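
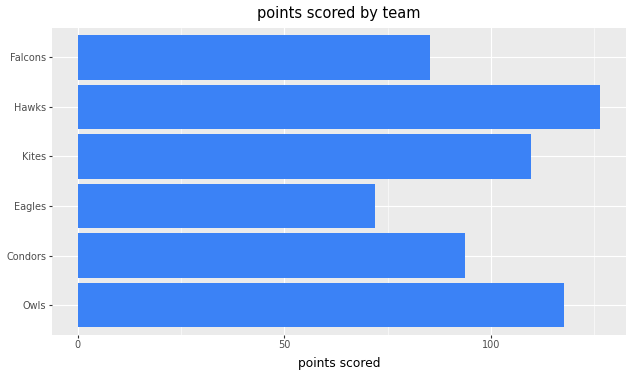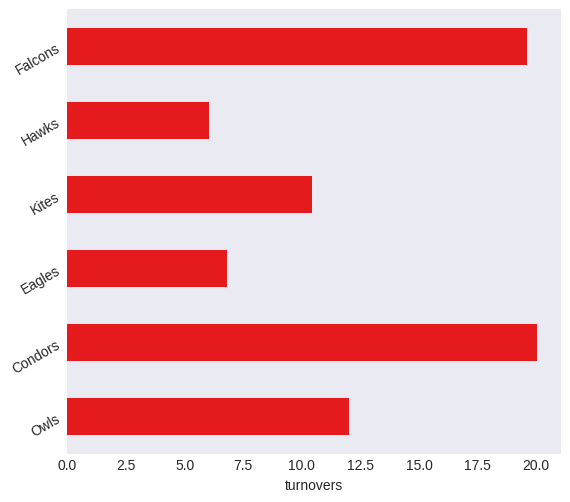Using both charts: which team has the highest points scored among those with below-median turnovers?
Chart 2 median turnovers ≈ 12; below-median teams: Eagles, Kites, Hawks. Among those, Hawks has the highest points scored (≈ 120).

Hawks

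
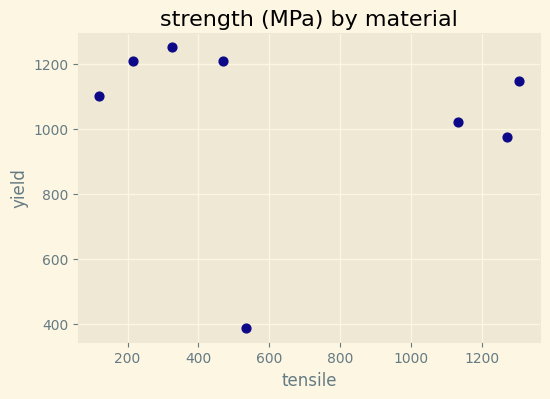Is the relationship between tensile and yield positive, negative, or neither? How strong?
no clear correlation

Points are roughly uncorrelated; weak (|r| ≈ 0.1).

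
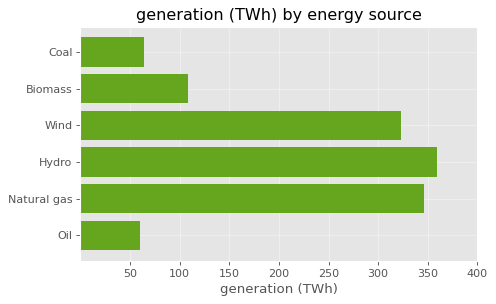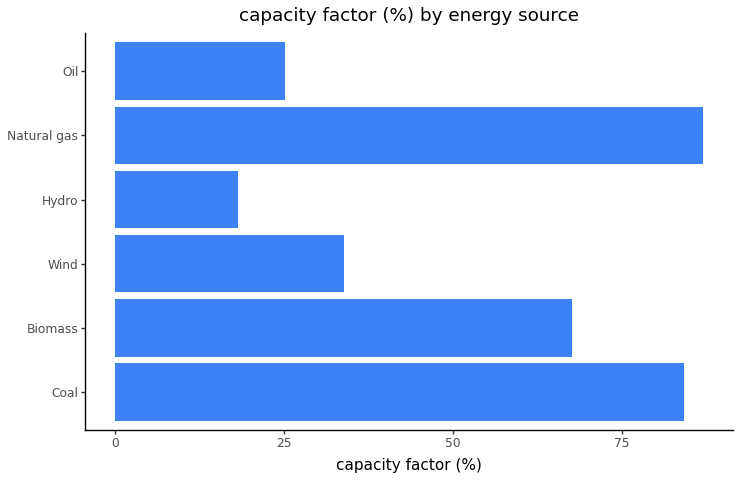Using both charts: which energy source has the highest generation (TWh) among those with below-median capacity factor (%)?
Chart 2 median capacity factor (%) ≈ 50; below-median energy sources: Wind, Hydro, Oil. Among those, Hydro has the highest generation (TWh) (≈ 350).

Hydro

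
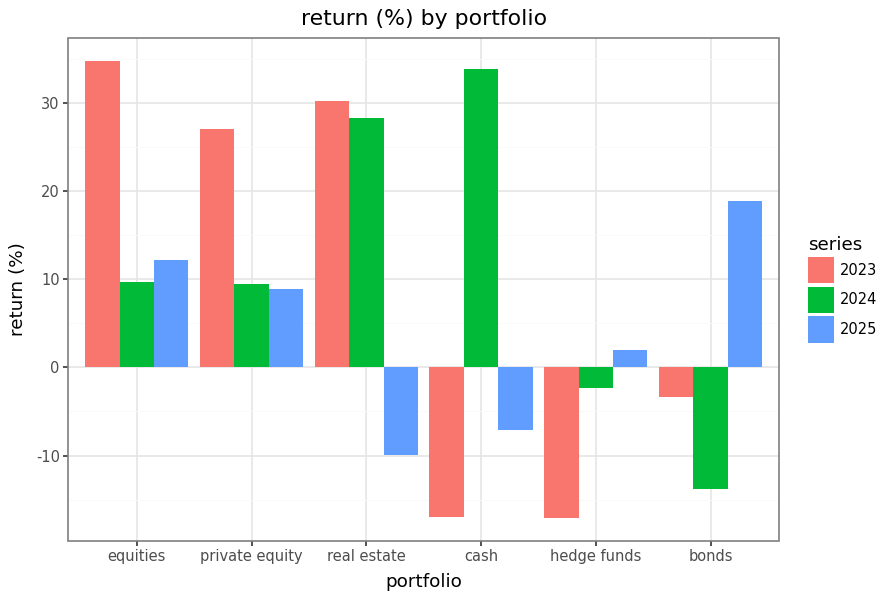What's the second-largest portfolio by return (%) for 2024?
Top 3 for 2024: cash ≈ 35, real estate ≈ 30, equities ≈ 10.

real estate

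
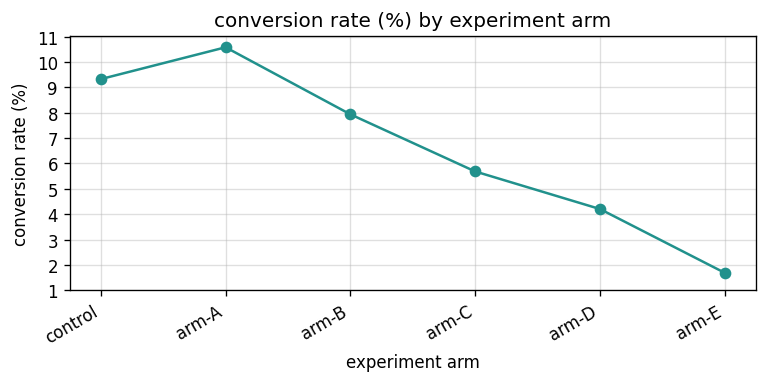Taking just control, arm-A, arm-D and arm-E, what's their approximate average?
≈ 6

(9 + 11 + 4 + 2) / 4 ≈ 6.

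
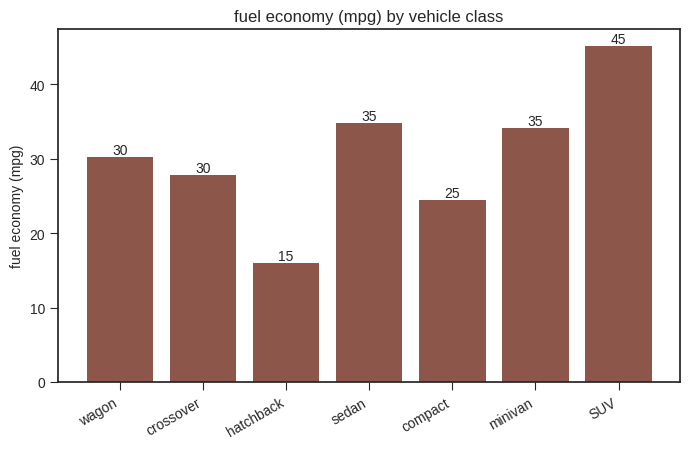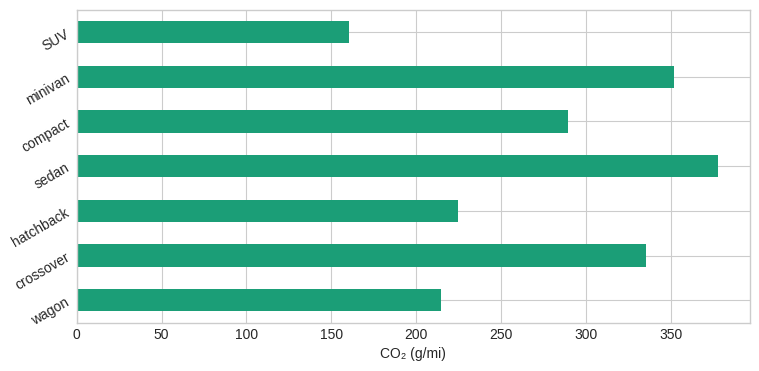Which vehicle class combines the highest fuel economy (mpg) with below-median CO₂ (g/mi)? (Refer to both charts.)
Chart 2 median CO₂ (g/mi) ≈ 300; below-median vehicle classes: wagon, hatchback, SUV. Among those, SUV has the highest fuel economy (mpg) (≈ 45).

SUV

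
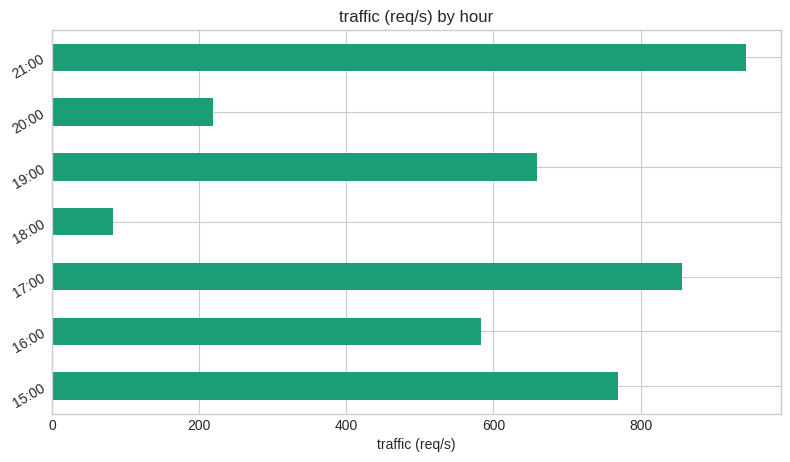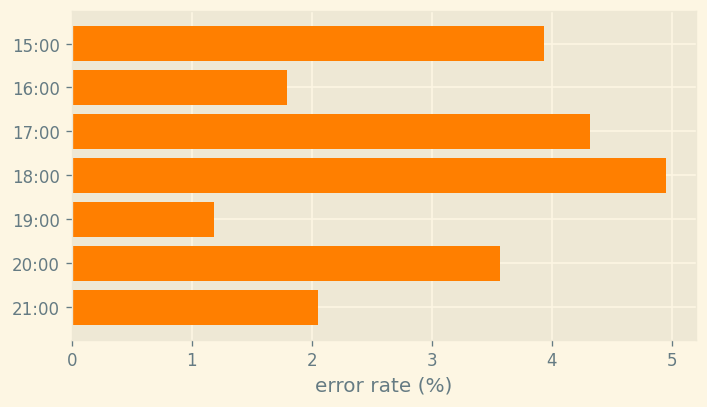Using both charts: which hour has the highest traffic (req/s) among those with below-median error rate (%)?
Chart 2 median error rate (%) ≈ 3.5; below-median hours: 16:00, 19:00, 21:00. Among those, 21:00 has the highest traffic (req/s) (≈ 900).

21:00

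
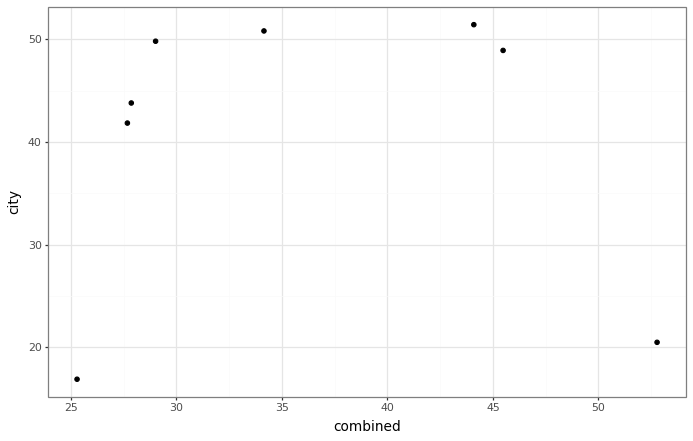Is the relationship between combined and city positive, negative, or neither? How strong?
Points are roughly uncorrelated; weak (|r| ≈ 0.0).

no clear correlation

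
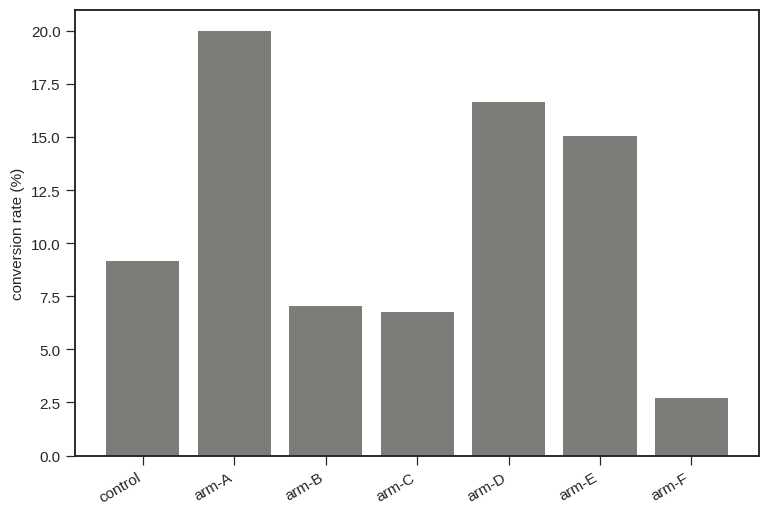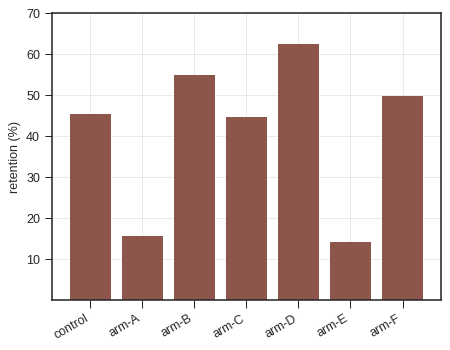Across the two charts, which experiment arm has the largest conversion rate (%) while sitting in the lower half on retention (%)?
arm-A

Chart 2 median retention (%) ≈ 50; below-median experiment arms: arm-A, arm-C, arm-E. Among those, arm-A has the highest conversion rate (%) (≈ 20).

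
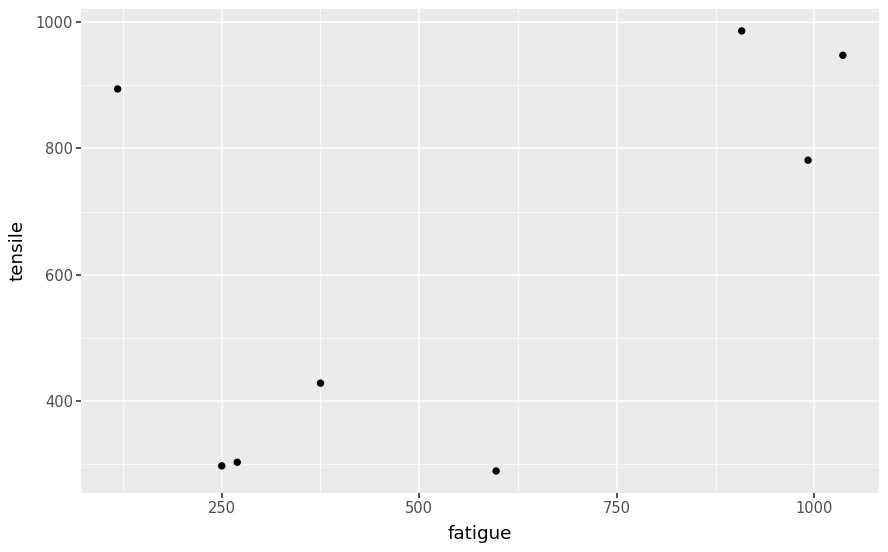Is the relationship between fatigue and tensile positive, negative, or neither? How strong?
Points are positively correlated; moderate (|r| ≈ 0.6).

positive, moderate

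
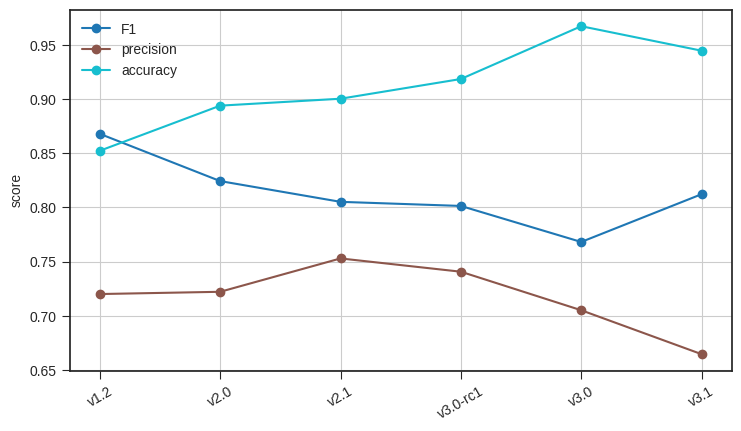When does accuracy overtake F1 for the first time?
v1.2: accuracy ≈ 0.85 vs F1 ≈ 0.85 (not yet); v2.0: accuracy ≈ 0.90 vs F1 ≈ 0.80 (first crossover).

v2.0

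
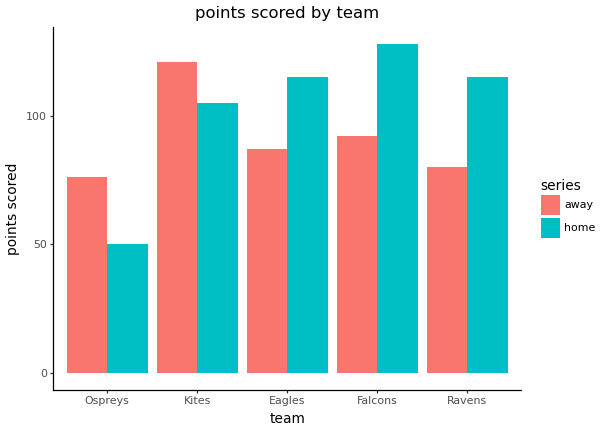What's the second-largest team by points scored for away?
Top 3 for away: Kites ≈ 120, Falcons ≈ 100, Eagles ≈ 80.

Falcons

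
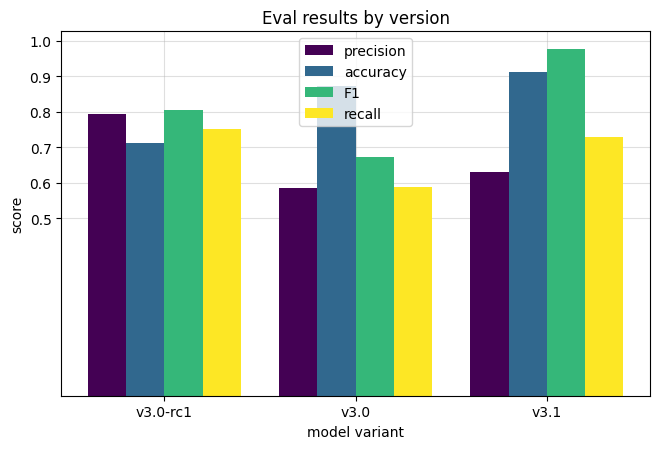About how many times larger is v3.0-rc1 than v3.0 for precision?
≈ 1.33×

v3.0-rc1 ≈ 0.8, v3.0 ≈ 0.6; 0.8/0.6 ≈ 1.33.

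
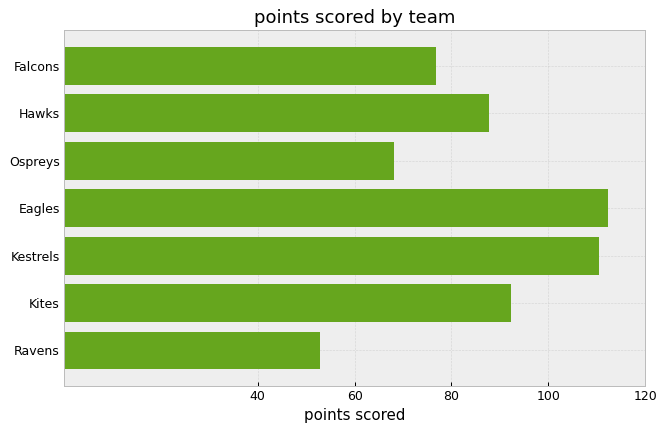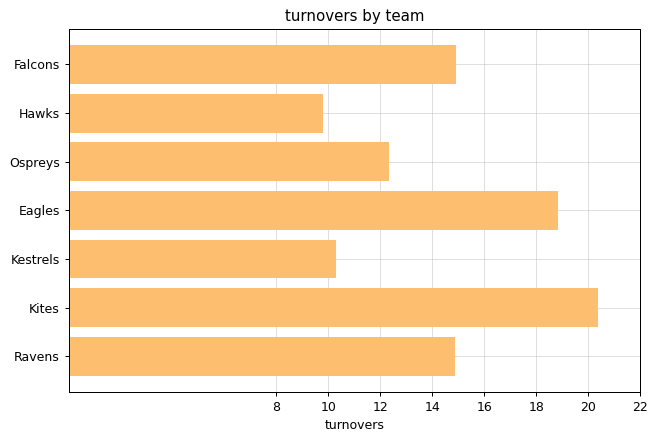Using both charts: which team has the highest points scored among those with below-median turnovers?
Kestrels

Chart 2 median turnovers ≈ 14; below-median teams: Hawks, Ospreys, Kestrels. Among those, Kestrels has the highest points scored (≈ 120).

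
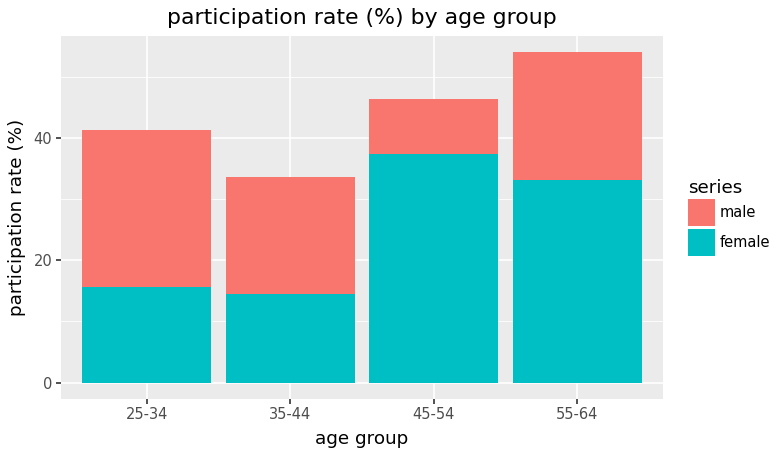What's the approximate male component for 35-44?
≈ 20

male top ≈ 35, bottom ≈ 15; segment ≈ 20.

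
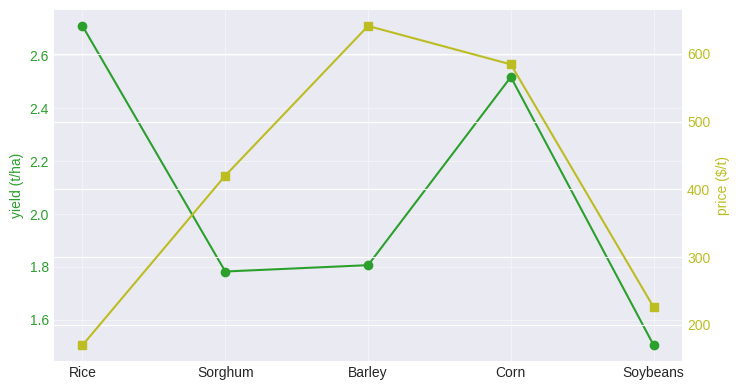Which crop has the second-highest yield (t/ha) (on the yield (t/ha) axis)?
Top 3 (on the yield (t/ha) axis): Rice ≈ 2.8, Corn ≈ 2.6, Barley ≈ 1.8.

Corn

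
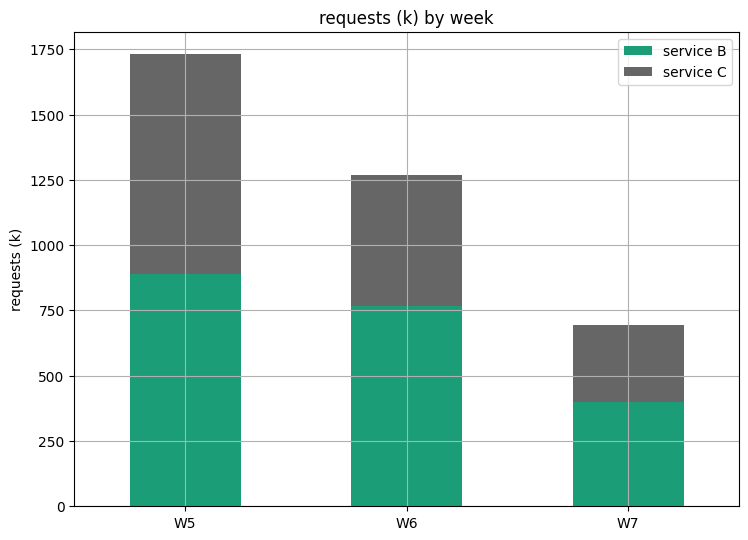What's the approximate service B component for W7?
service B top ≈ 400, bottom ≈ 0; segment ≈ 400.

≈ 400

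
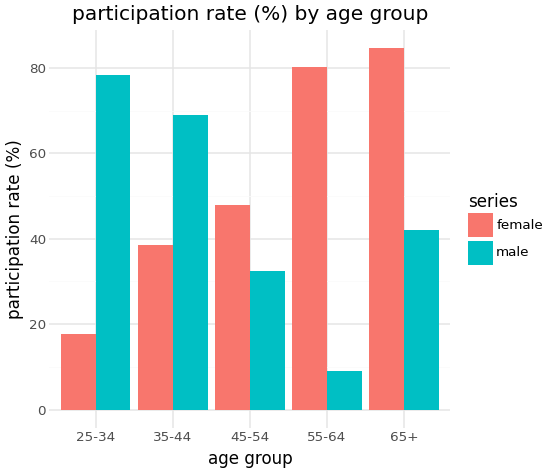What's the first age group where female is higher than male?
45-54

35-44: female ≈ 40 vs male ≈ 70 (not yet); 45-54: female ≈ 50 vs male ≈ 30 (first crossover).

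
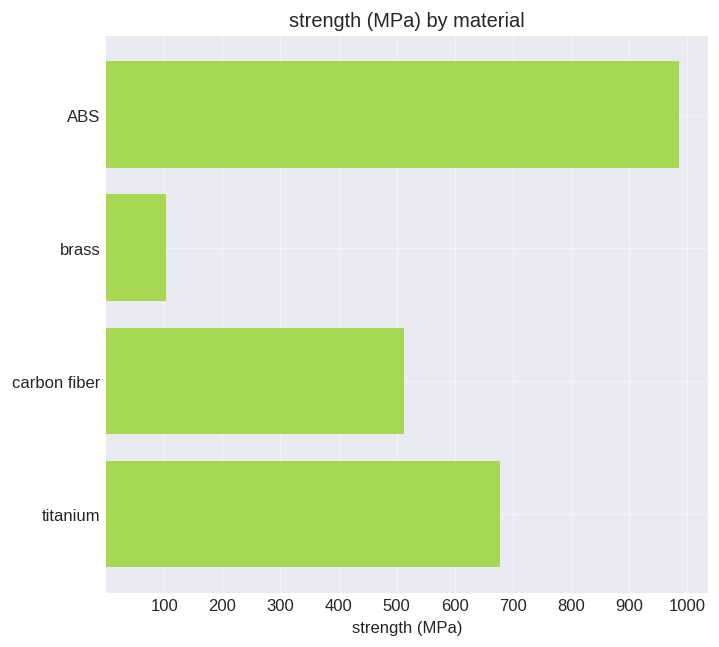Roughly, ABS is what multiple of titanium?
ABS ≈ 1000, titanium ≈ 700; 1000/700 ≈ 1.43.

≈ 1.43×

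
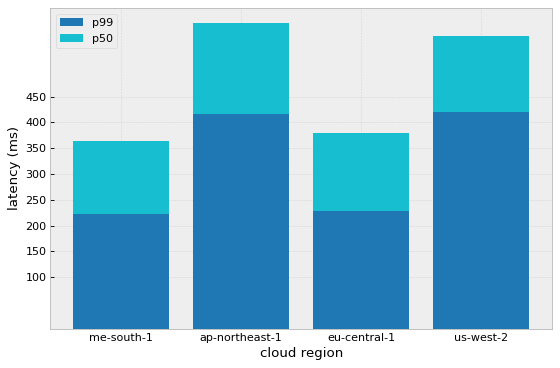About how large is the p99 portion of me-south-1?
p99 top ≈ 200, bottom ≈ 0; segment ≈ 200.

≈ 200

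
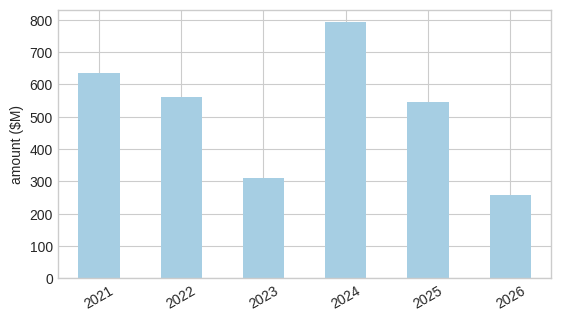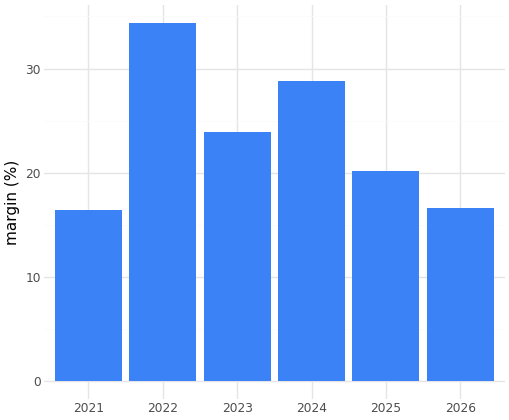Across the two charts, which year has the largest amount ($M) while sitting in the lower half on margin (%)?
2021

Chart 2 median margin (%) ≈ 20; below-median years: 2021, 2025, 2026. Among those, 2021 has the highest amount ($M) (≈ 600).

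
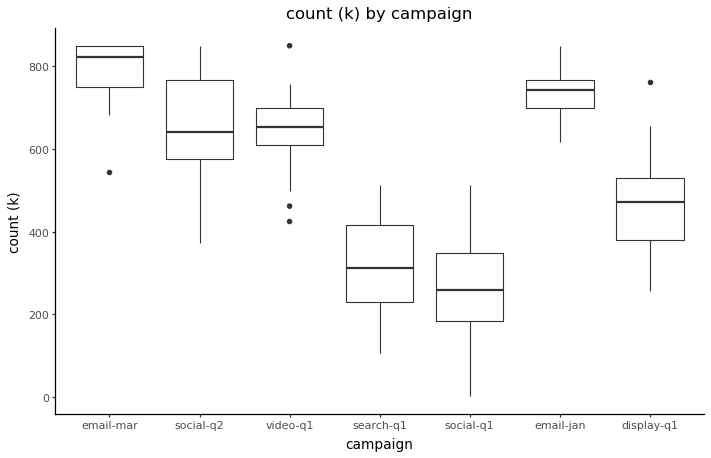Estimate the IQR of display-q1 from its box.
≈ 150

Q3 ≈ 550, Q1 ≈ 400; IQR ≈ 150.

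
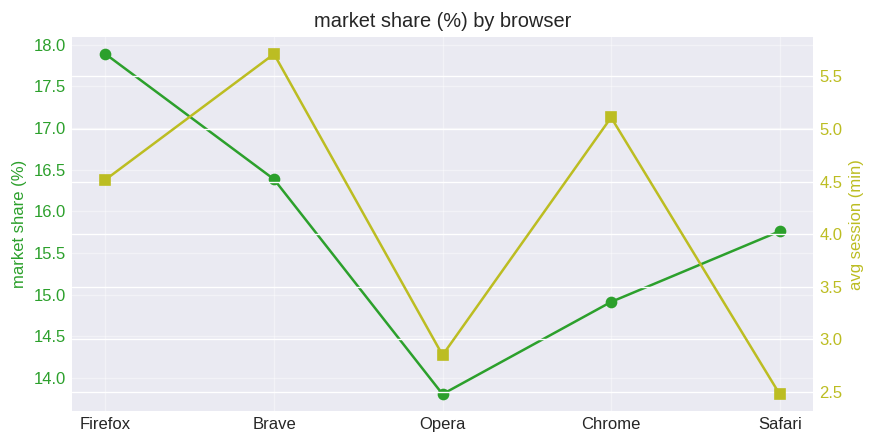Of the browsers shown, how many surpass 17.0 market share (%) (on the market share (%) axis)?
1

Above 17.0: Firefox.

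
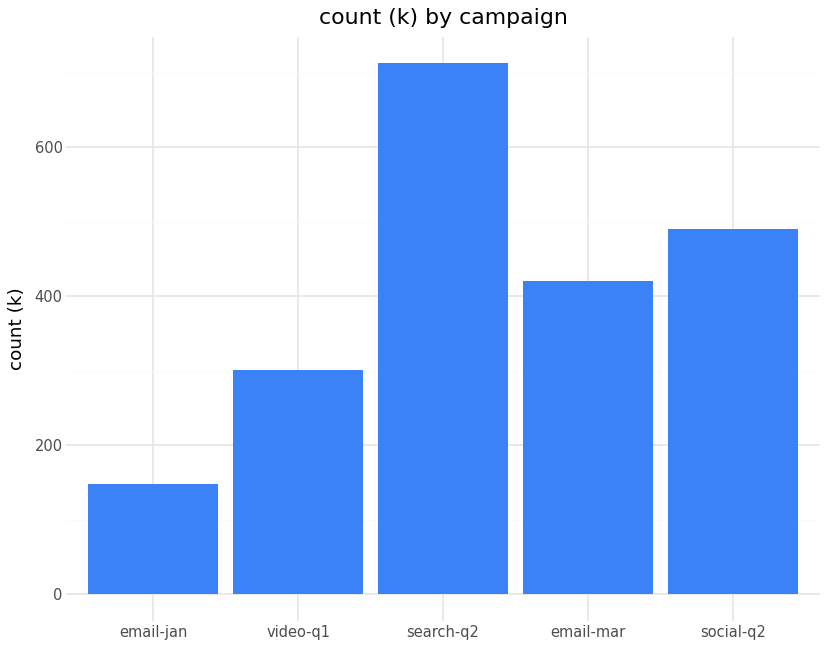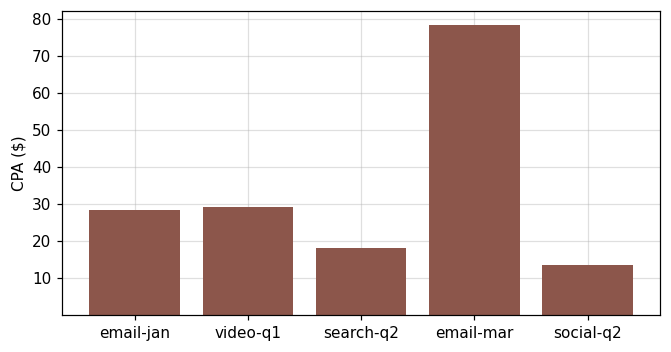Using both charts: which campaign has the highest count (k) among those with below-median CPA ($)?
Chart 2 median CPA ($) ≈ 30; below-median campaigns: search-q2, social-q2. Among those, search-q2 has the highest count (k) (≈ 700).

search-q2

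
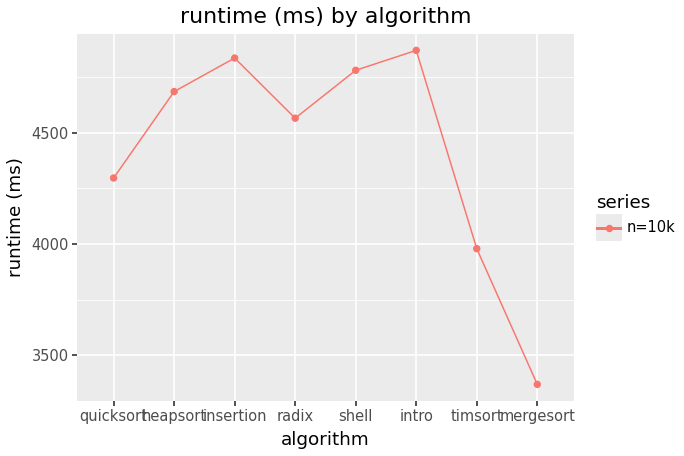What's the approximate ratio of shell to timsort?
≈ 1.2×

shell ≈ 4800, timsort ≈ 4000; 4800/4000 ≈ 1.2.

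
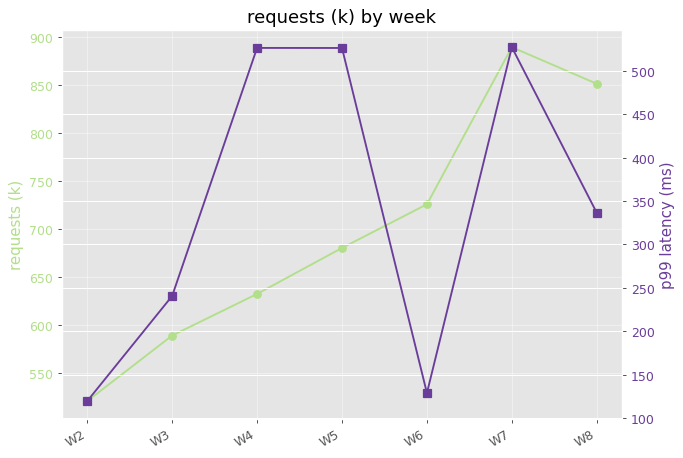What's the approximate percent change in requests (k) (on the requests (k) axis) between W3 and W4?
≈ +8.3%

W3 ≈ 600, W4 ≈ 650; (650 − 600) / 600 ≈ +8.3%.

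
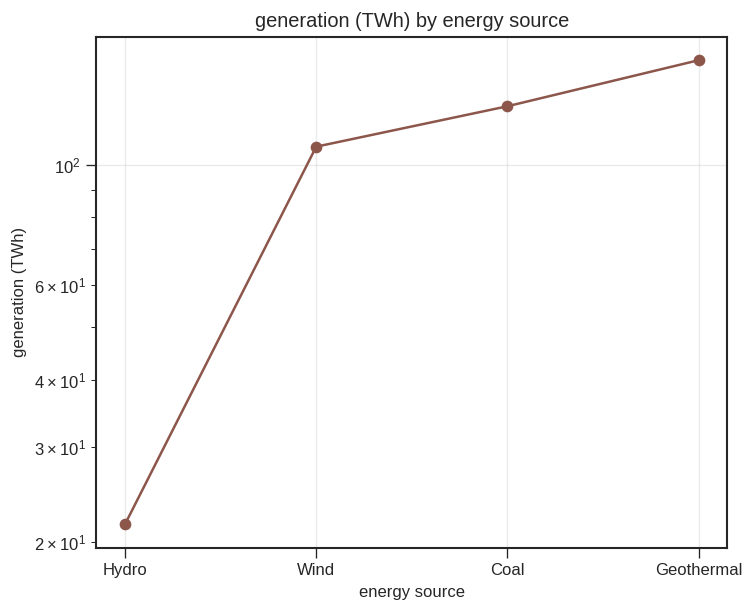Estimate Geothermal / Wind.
≈ 1.6×

Geothermal ≈ 160, Wind ≈ 100; 160/100 ≈ 1.6.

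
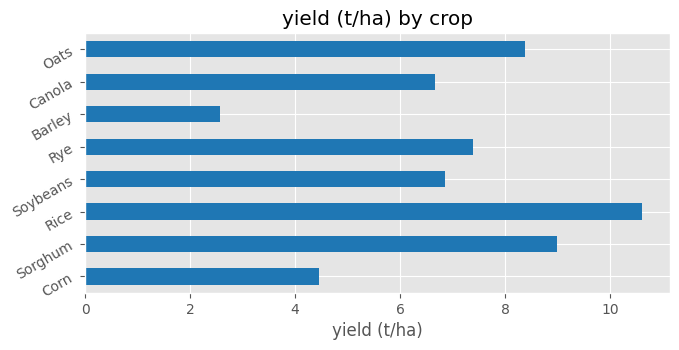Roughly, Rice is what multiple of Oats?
Rice ≈ 11, Oats ≈ 8; 11/8 ≈ 1.38.

≈ 1.38×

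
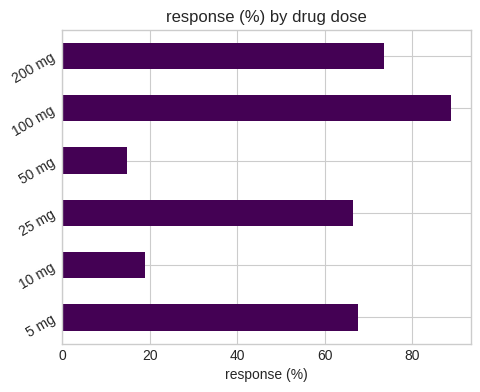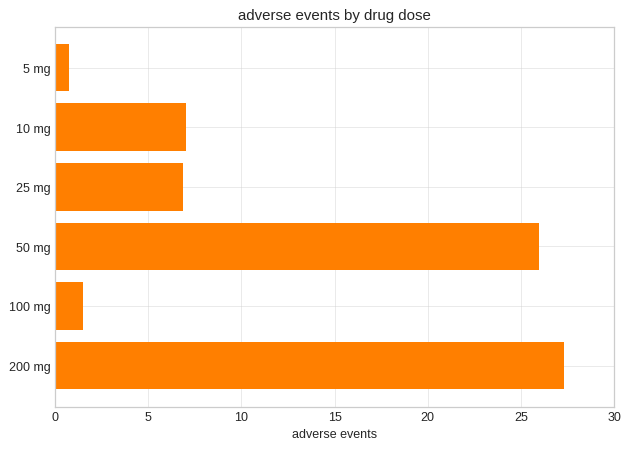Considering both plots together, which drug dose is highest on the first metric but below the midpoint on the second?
Chart 2 median adverse events ≈ 5; below-median drug doses: 5 mg, 25 mg, 100 mg. Among those, 100 mg has the highest response (%) (≈ 90).

100 mg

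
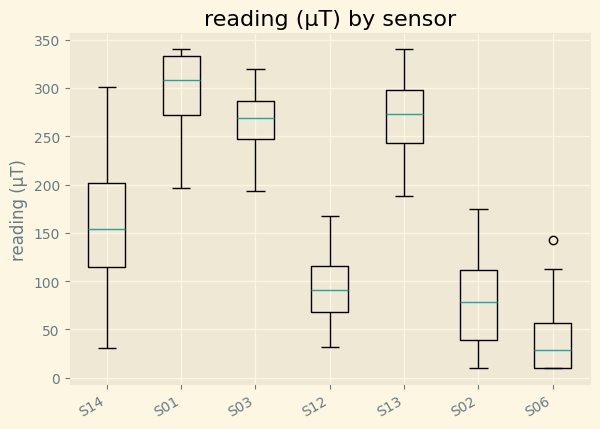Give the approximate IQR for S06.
≈ 50

Q3 ≈ 50, Q1 ≈ 0; IQR ≈ 50.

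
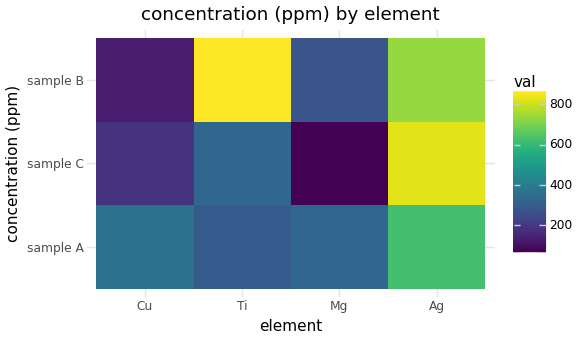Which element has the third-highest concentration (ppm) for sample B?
Mg

Top 4 for sample B: Ti ≈ 900, Ag ≈ 700, Mg ≈ 300, Cu ≈ 100.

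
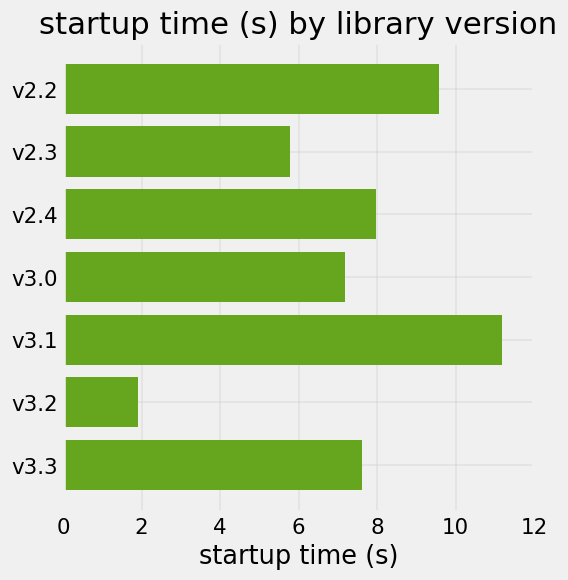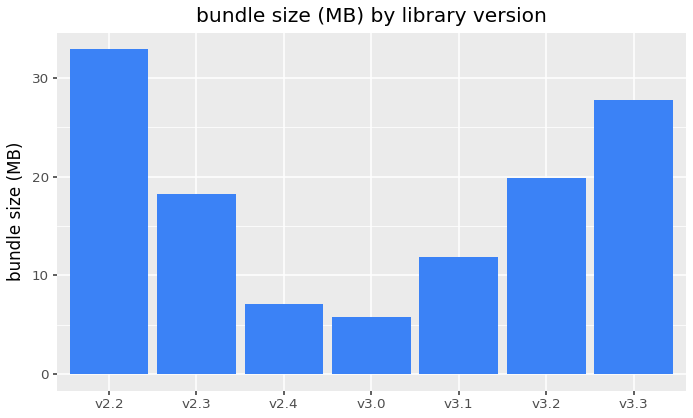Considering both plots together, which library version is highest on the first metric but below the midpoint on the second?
v3.1

Chart 2 median bundle size (MB) ≈ 20; below-median library versions: v2.4, v3.0, v3.1. Among those, v3.1 has the highest startup time (s) (≈ 12).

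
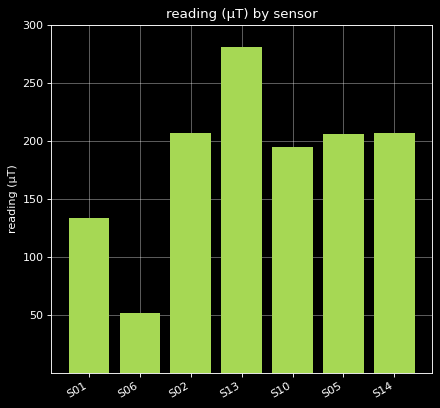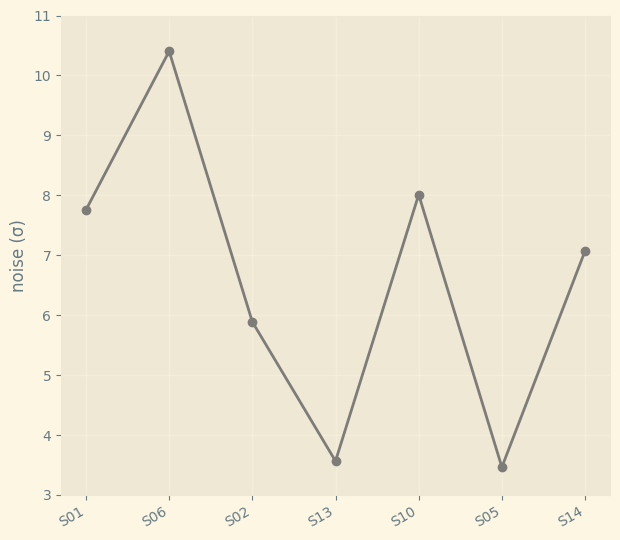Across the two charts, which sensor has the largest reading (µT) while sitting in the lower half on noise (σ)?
Chart 2 median noise (σ) ≈ 7; below-median sensors: S02, S13, S05. Among those, S13 has the highest reading (µT) (≈ 300).

S13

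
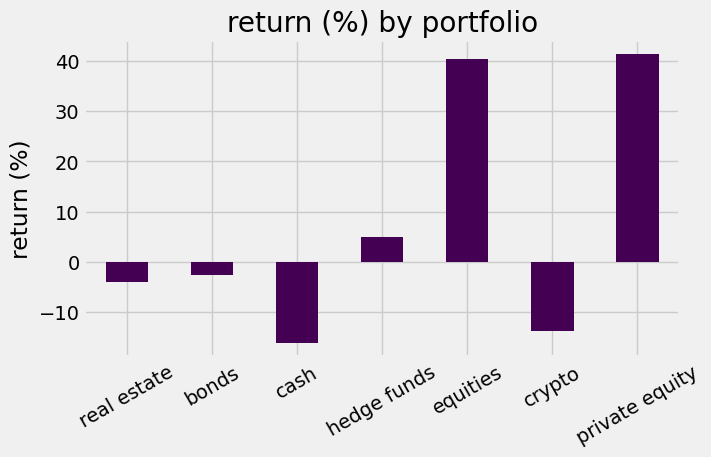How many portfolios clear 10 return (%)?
Above 10: equities, private equity.

2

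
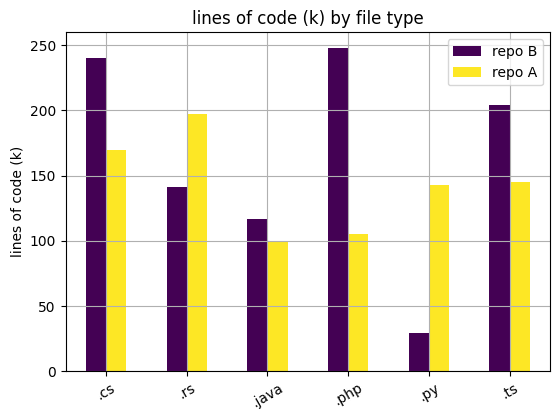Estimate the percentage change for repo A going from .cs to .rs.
.cs ≈ 175, .rs ≈ 200; (200 − 175) / 175 ≈ +14.3%.

≈ +14.3%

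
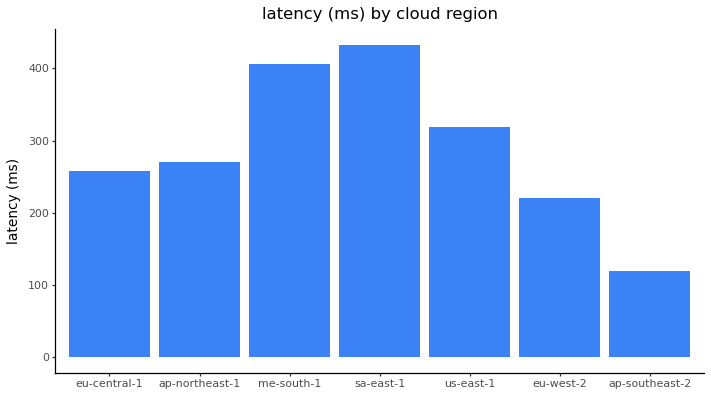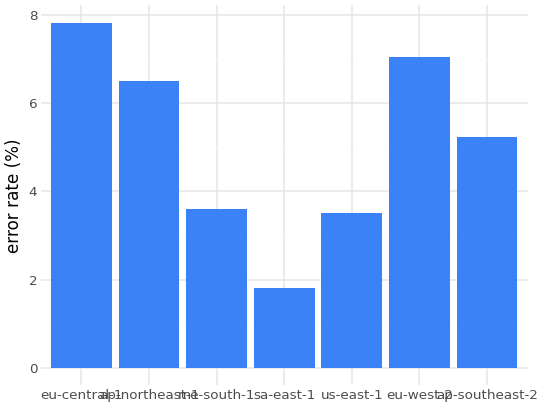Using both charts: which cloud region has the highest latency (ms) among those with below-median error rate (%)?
sa-east-1

Chart 2 median error rate (%) ≈ 5; below-median cloud regions: me-south-1, sa-east-1, us-east-1. Among those, sa-east-1 has the highest latency (ms) (≈ 450).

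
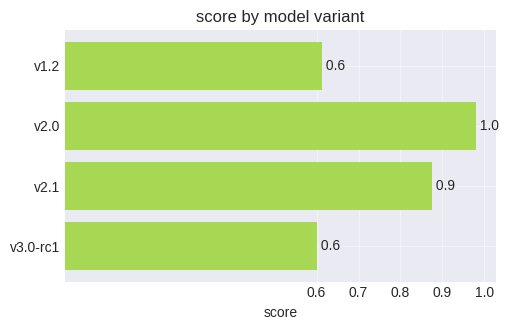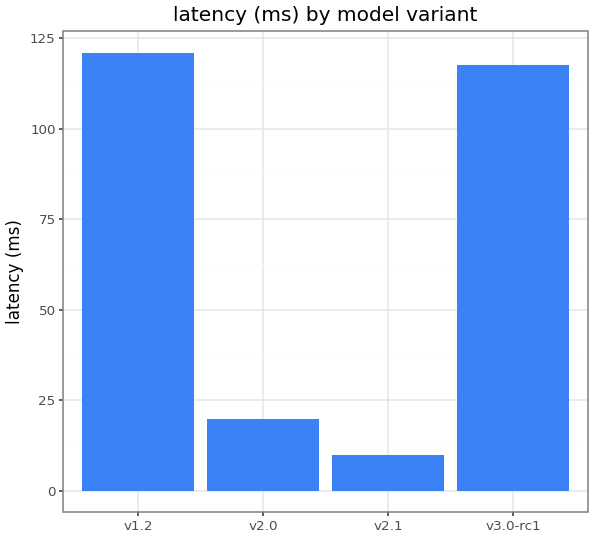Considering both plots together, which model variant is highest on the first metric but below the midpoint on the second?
v2.0

Chart 2 median latency (ms) ≈ 60; below-median model variants: v2.0, v2.1. Among those, v2.0 has the highest score (≈ 1).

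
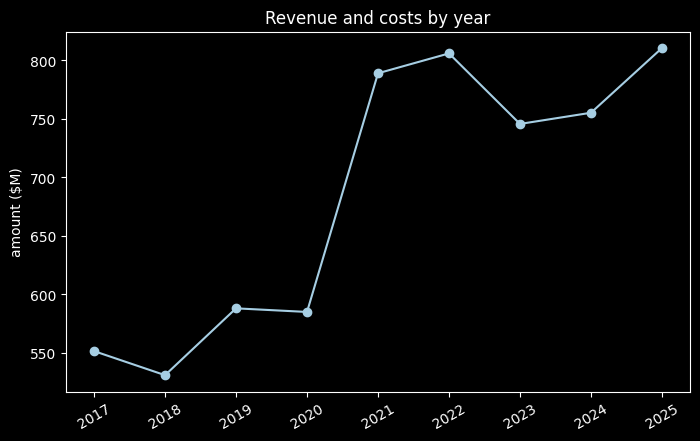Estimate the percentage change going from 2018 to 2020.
2018 ≈ 525, 2020 ≈ 575; (575 − 525) / 525 ≈ +9.5%.

≈ +9.5%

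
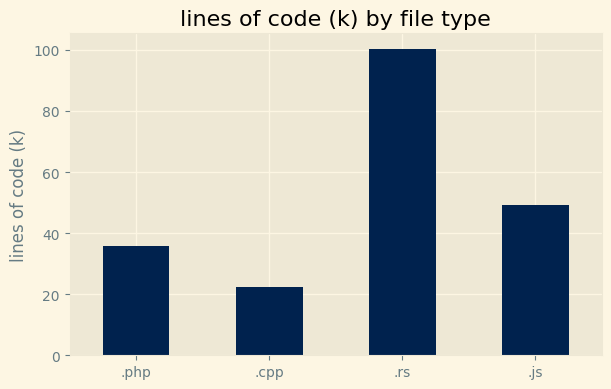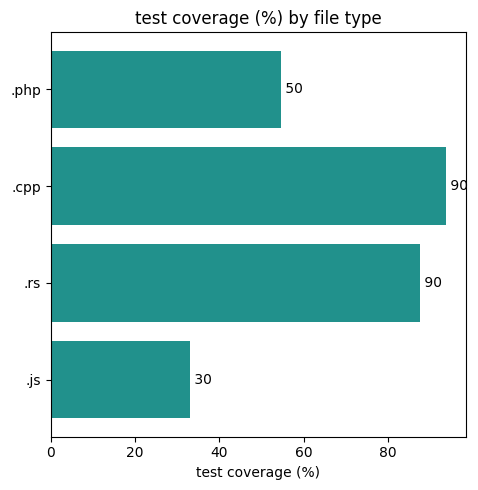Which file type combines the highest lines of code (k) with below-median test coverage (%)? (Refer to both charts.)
.js

Chart 2 median test coverage (%) ≈ 70; below-median file types: .php, .js. Among those, .js has the highest lines of code (k) (≈ 50).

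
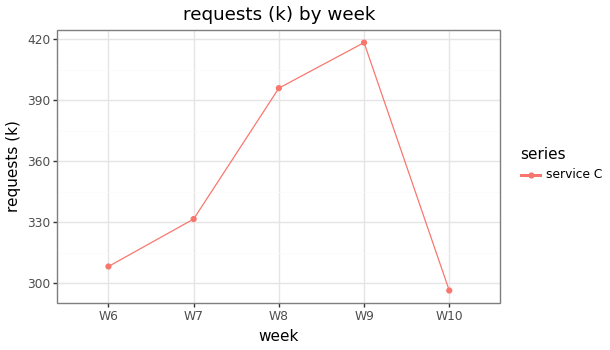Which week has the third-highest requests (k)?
W7

Top 4: W9 ≈ 420, W8 ≈ 400, W7 ≈ 340, W6 ≈ 300.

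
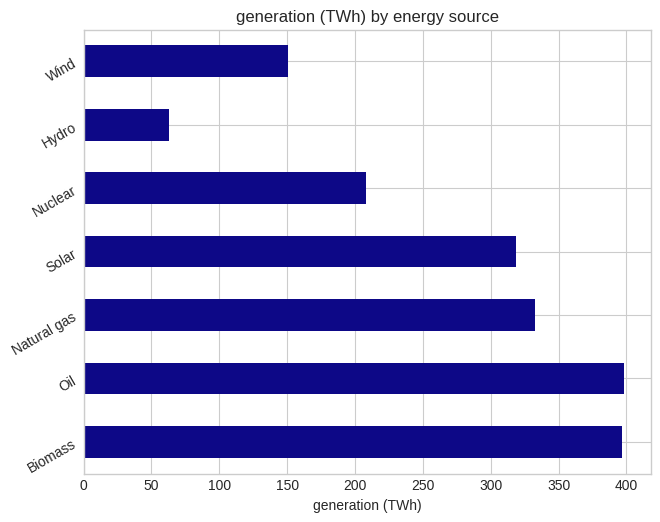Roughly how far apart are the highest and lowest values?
Max Oil ≈ 400, min Hydro ≈ 50; range ≈ 350.

≈ 350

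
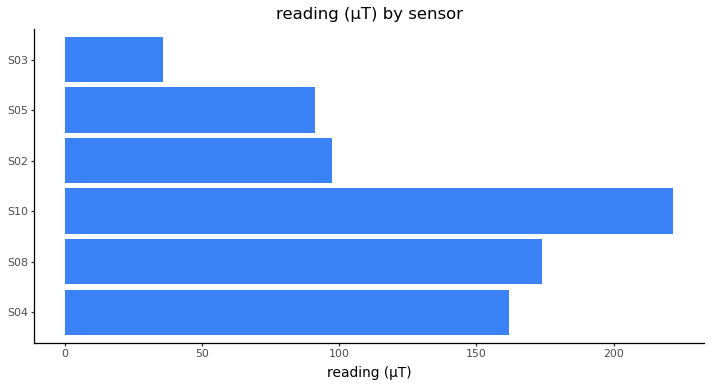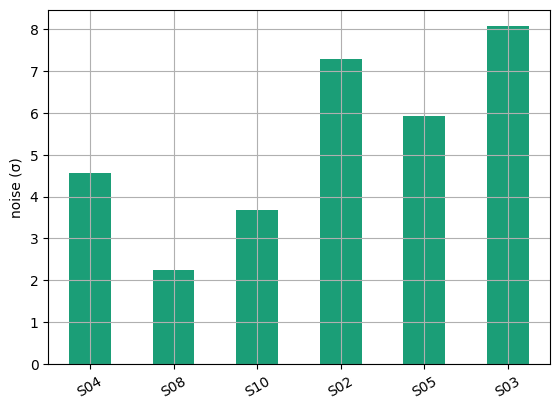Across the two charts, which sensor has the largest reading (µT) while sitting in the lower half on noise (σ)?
Chart 2 median noise (σ) ≈ 5; below-median sensors: S04, S08, S10. Among those, S10 has the highest reading (µT) (≈ 225).

S10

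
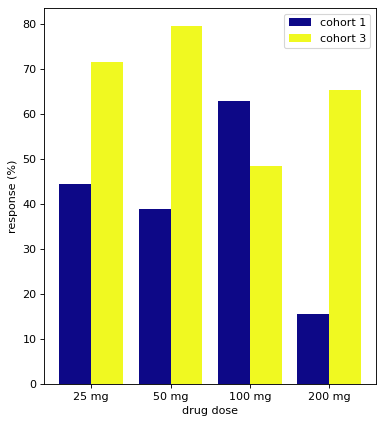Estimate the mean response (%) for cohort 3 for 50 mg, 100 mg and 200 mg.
(80 + 50 + 70) / 3 ≈ 67.

≈ 67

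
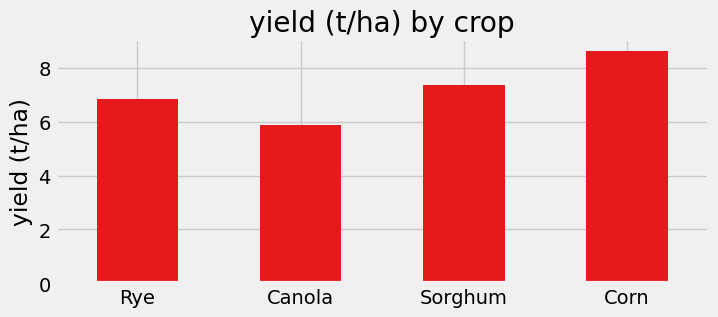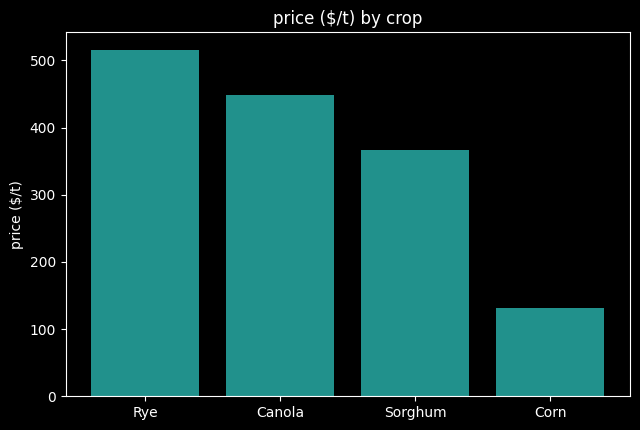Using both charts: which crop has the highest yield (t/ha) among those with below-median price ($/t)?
Chart 2 median price ($/t) ≈ 400; below-median crops: Sorghum, Corn. Among those, Corn has the highest yield (t/ha) (≈ 9).

Corn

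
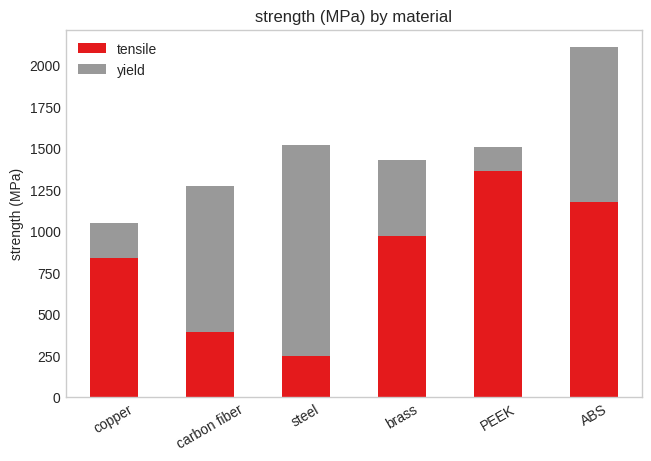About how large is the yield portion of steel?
≈ 1400

yield top ≈ 1600, bottom ≈ 200; segment ≈ 1400.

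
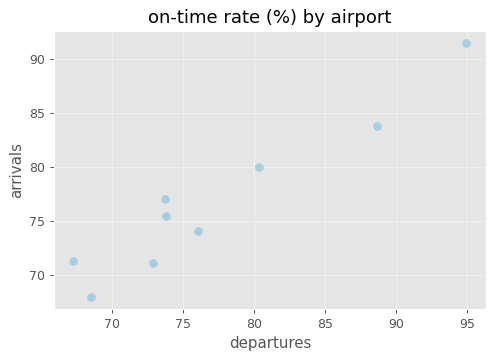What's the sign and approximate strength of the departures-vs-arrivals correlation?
positive, strong

Points are positively correlated; strong (|r| ≈ 1.0).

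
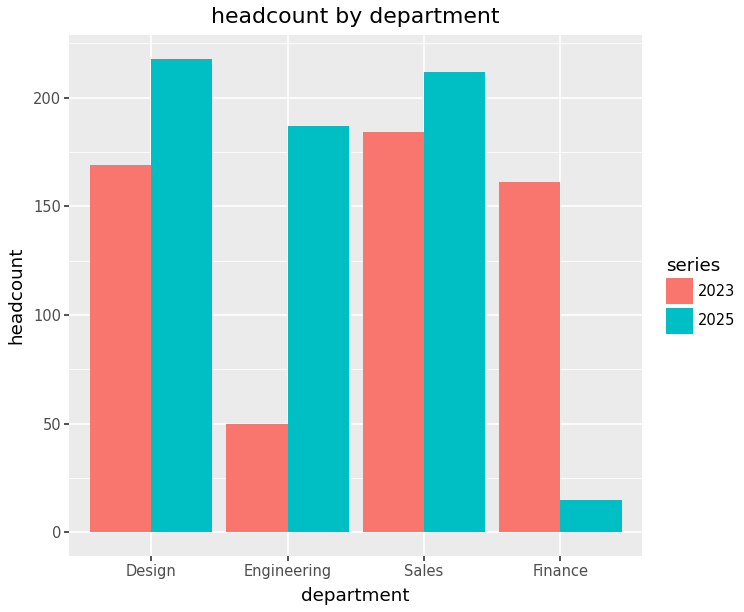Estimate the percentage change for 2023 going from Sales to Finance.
≈ -11.1%

Sales ≈ 180, Finance ≈ 160; (160 − 180) / 180 ≈ -11.1%.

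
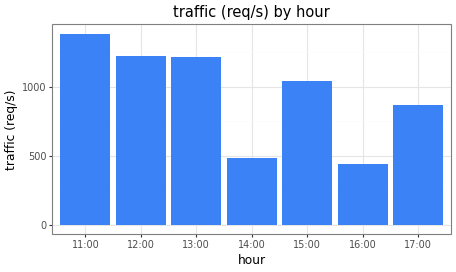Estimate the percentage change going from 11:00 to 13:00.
11:00 ≈ 1400, 13:00 ≈ 1200; (1200 − 1400) / 1400 ≈ -14.3%.

≈ -14.3%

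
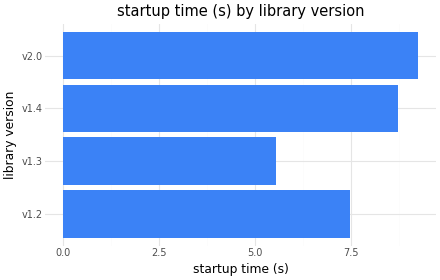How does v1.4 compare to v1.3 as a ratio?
≈ 1.5×

v1.4 ≈ 9, v1.3 ≈ 6; 9/6 ≈ 1.5.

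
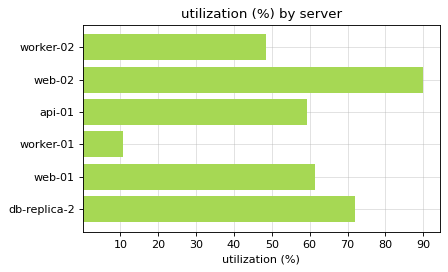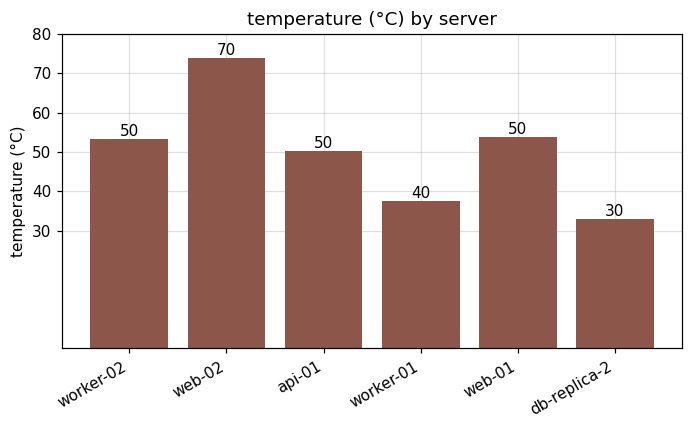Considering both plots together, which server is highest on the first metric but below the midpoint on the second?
Chart 2 median temperature (°C) ≈ 50; below-median servers: api-01, worker-01, db-replica-2. Among those, db-replica-2 has the highest utilization (%) (≈ 70).

db-replica-2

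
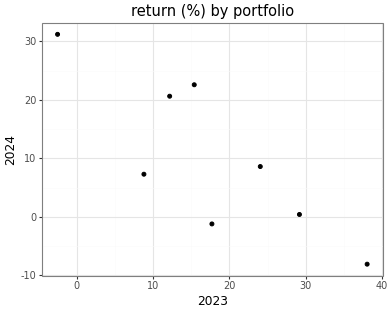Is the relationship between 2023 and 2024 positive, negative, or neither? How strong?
Points are negatively correlated; strong (|r| ≈ 0.8).

negative, strong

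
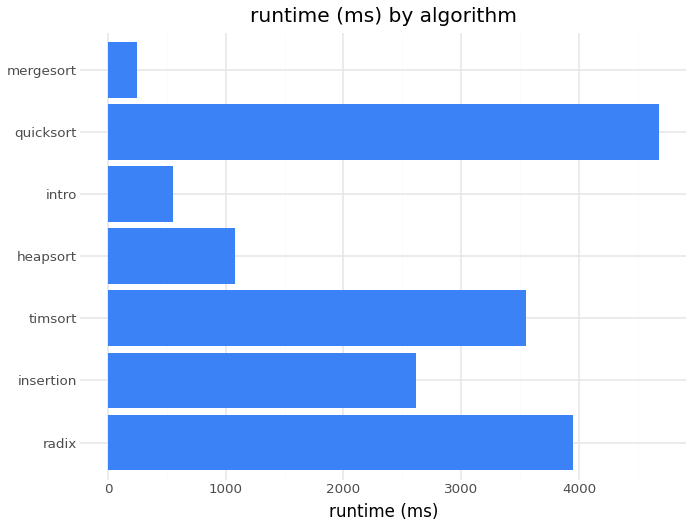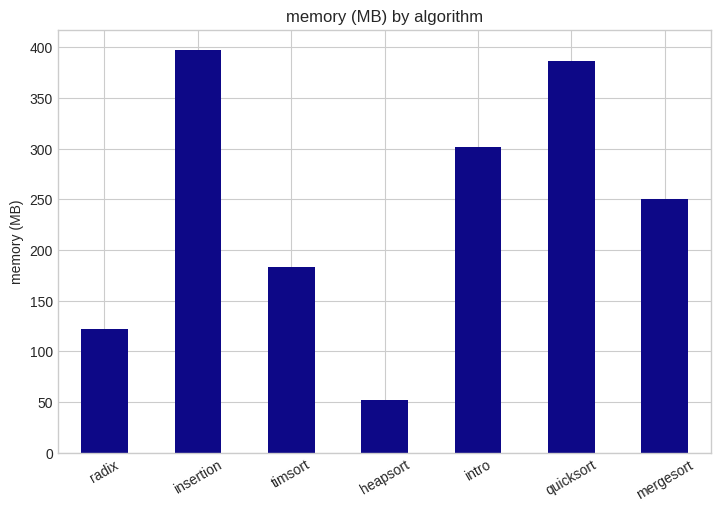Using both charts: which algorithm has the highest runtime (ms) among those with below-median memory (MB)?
radix

Chart 2 median memory (MB) ≈ 250; below-median algorithms: radix, timsort, heapsort. Among those, radix has the highest runtime (ms) (≈ 4000).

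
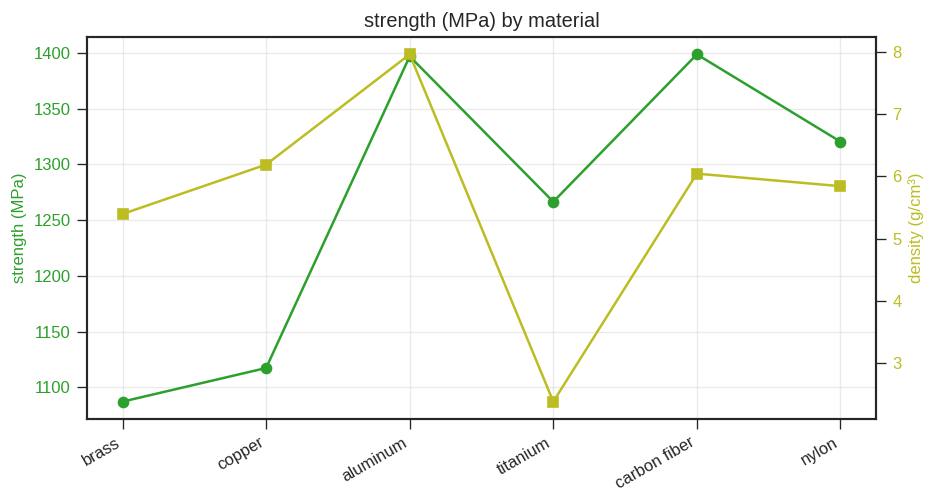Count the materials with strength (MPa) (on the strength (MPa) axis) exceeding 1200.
Above 1200: aluminum, titanium, carbon fiber, nylon.

4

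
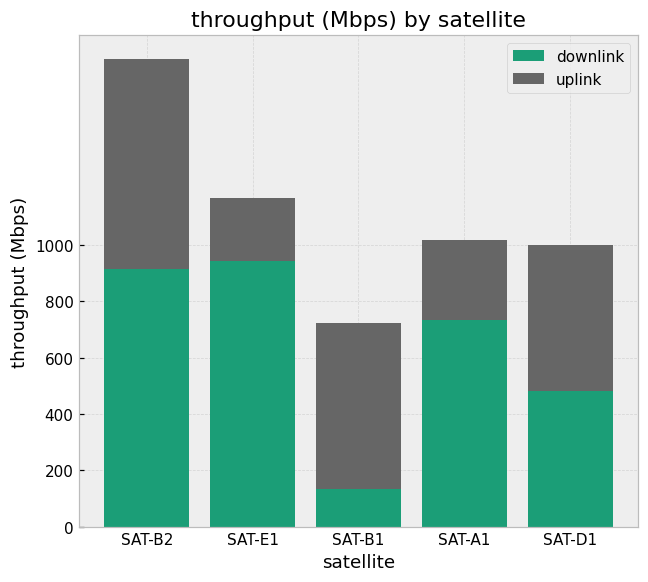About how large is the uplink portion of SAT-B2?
≈ 600

uplink top ≈ 1600, bottom ≈ 1000; segment ≈ 600.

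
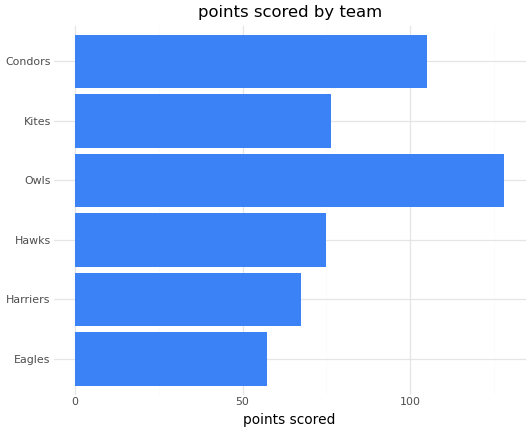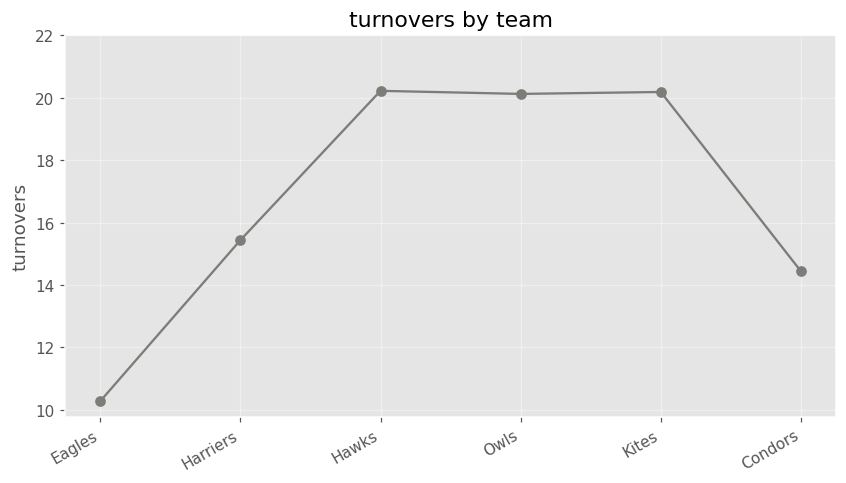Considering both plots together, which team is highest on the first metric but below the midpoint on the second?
Condors

Chart 2 median turnovers ≈ 18; below-median teams: Eagles, Harriers, Condors. Among those, Condors has the highest points scored (≈ 100).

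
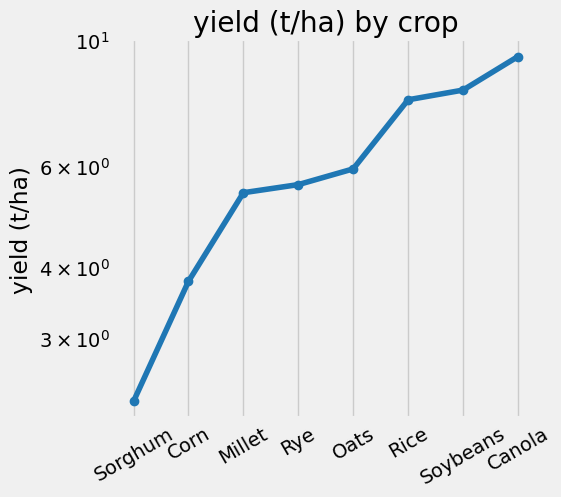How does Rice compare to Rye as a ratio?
≈ 1.33×

Rice ≈ 8, Rye ≈ 6; 8/6 ≈ 1.33.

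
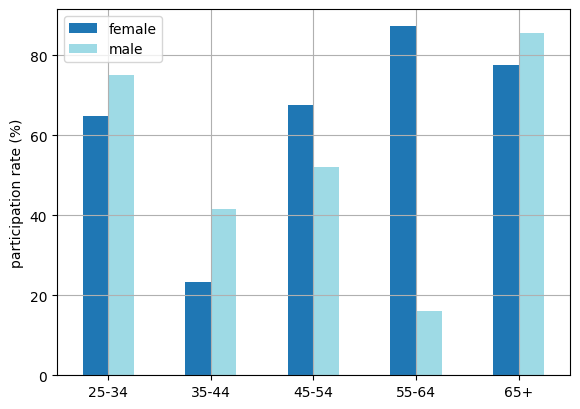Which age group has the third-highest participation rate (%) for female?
Top 4 for female: 55-64 ≈ 90, 65+ ≈ 80, 45-54 ≈ 70, 25-34 ≈ 60.

45-54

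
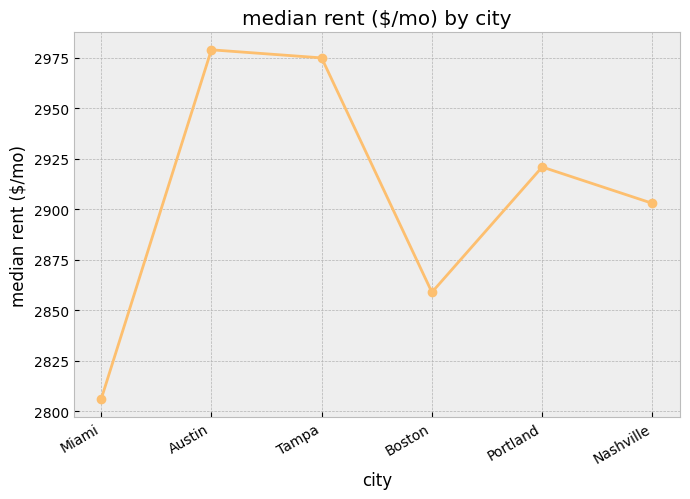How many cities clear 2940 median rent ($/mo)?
2

Above 2940: Austin, Tampa.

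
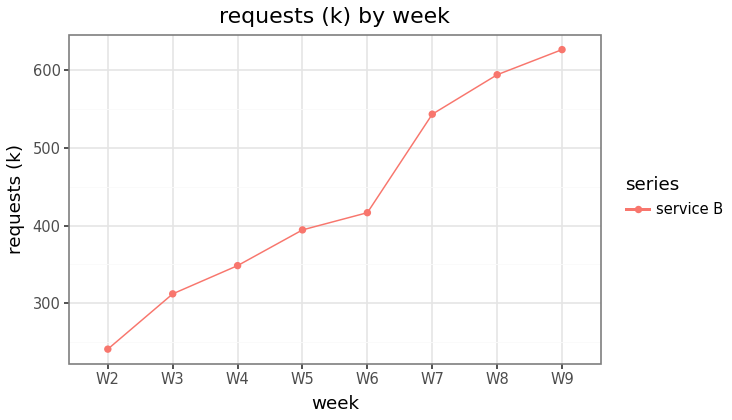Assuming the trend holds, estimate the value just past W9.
Last three: 550, 600, 650 → slope ≈ 50/step → next ≈ 700.

≈ 700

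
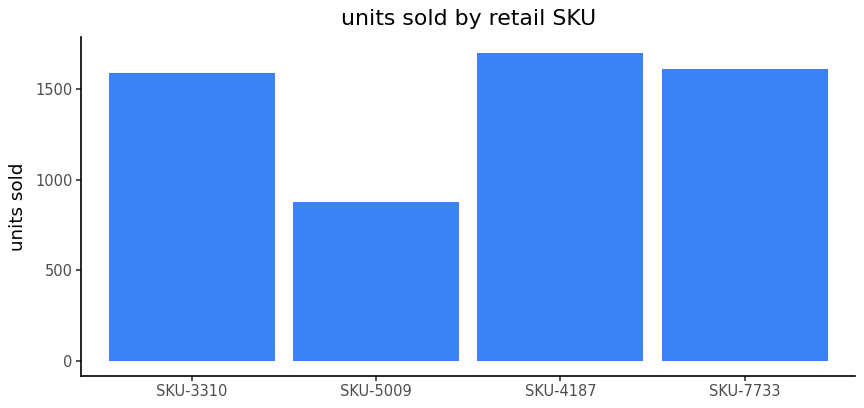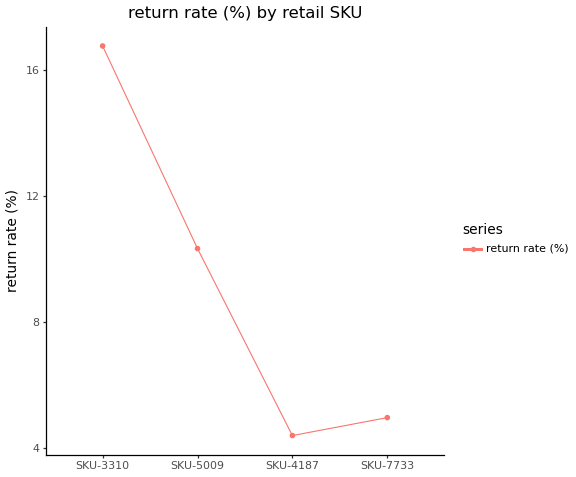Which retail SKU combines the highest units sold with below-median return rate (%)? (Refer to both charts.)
SKU-4187

Chart 2 median return rate (%) ≈ 8; below-median retail SKUs: SKU-4187, SKU-7733. Among those, SKU-4187 has the highest units sold (≈ 1800).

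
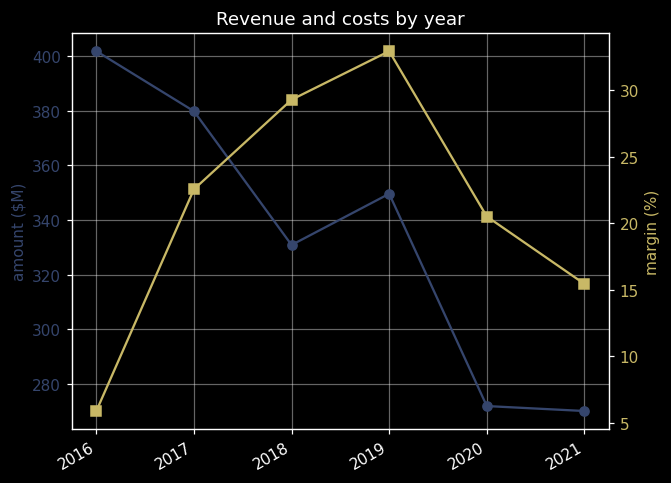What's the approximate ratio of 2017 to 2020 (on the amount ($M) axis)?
2017 ≈ 380, 2020 ≈ 280; 380/280 ≈ 1.36.

≈ 1.36×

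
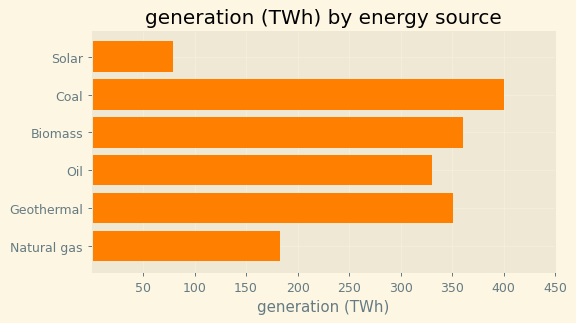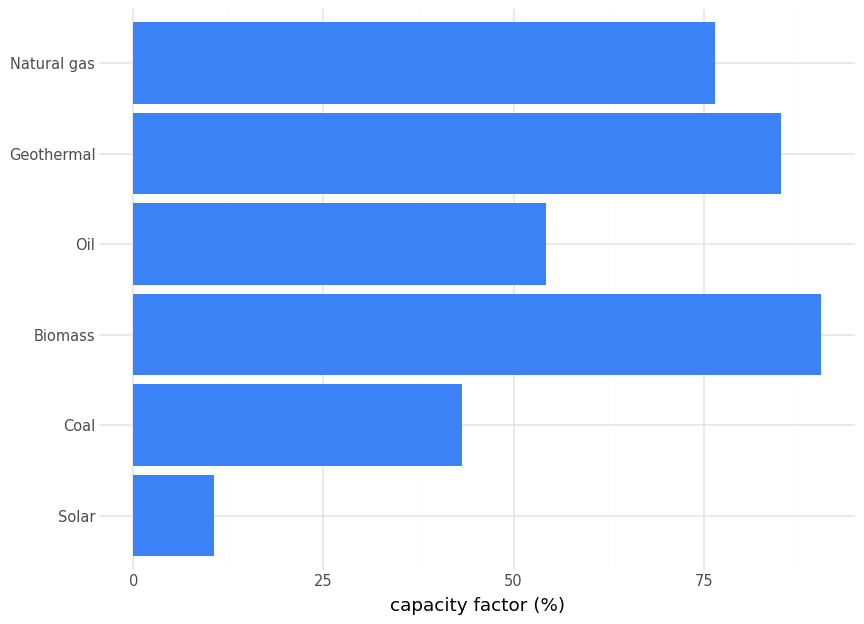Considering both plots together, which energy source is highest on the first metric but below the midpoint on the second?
Chart 2 median capacity factor (%) ≈ 70; below-median energy sources: Solar, Coal, Oil. Among those, Coal has the highest generation (TWh) (≈ 400).

Coal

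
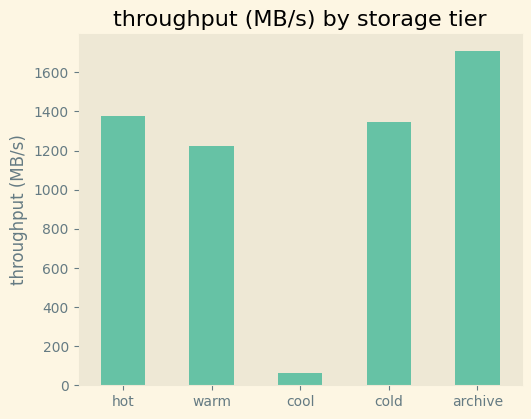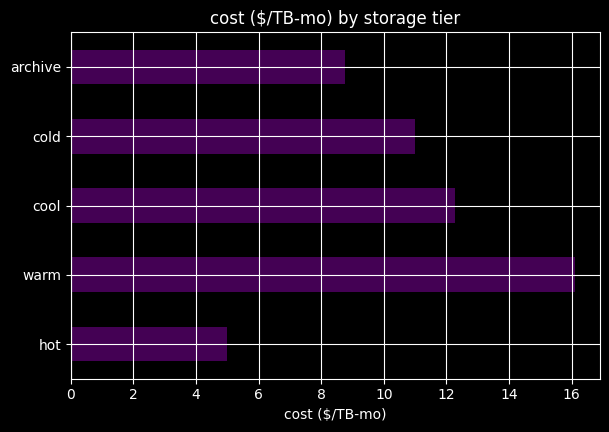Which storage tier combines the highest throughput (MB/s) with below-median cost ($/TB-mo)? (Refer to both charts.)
archive

Chart 2 median cost ($/TB-mo) ≈ 10; below-median storage tiers: hot, archive. Among those, archive has the highest throughput (MB/s) (≈ 1800).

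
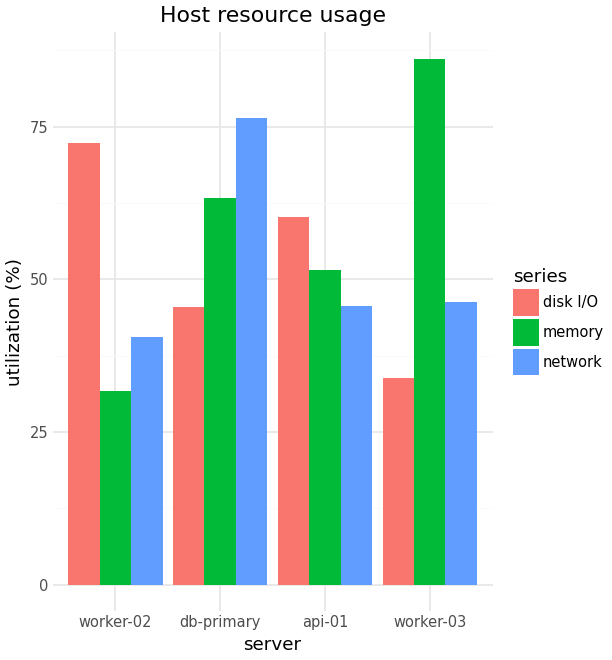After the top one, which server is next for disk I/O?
api-01

Top 3 for disk I/O: worker-02 ≈ 70, api-01 ≈ 60, db-primary ≈ 50.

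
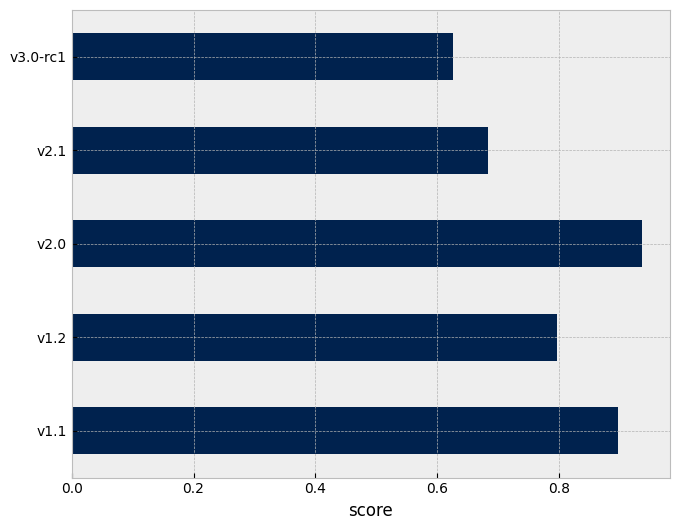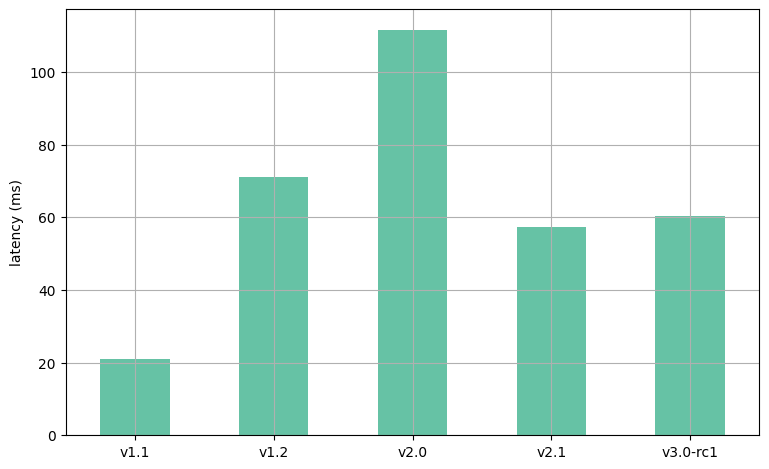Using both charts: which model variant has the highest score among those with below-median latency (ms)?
Chart 2 median latency (ms) ≈ 60; below-median model variants: v1.1, v2.1. Among those, v1.1 has the highest score (≈ 0.9).

v1.1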